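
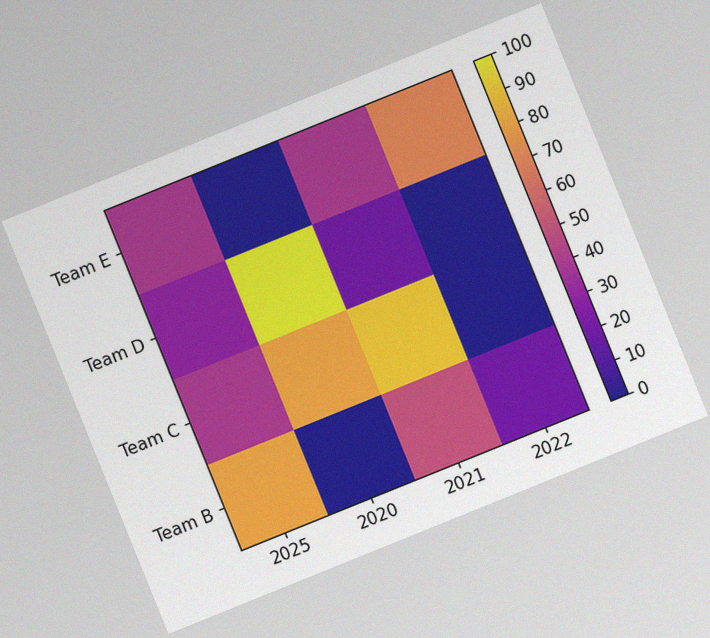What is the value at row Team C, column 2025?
40

The chart is tilted about 22° counter-clockwise, with some photo noise. Matching cell (Team C, 2025) against the colorbar gives 40.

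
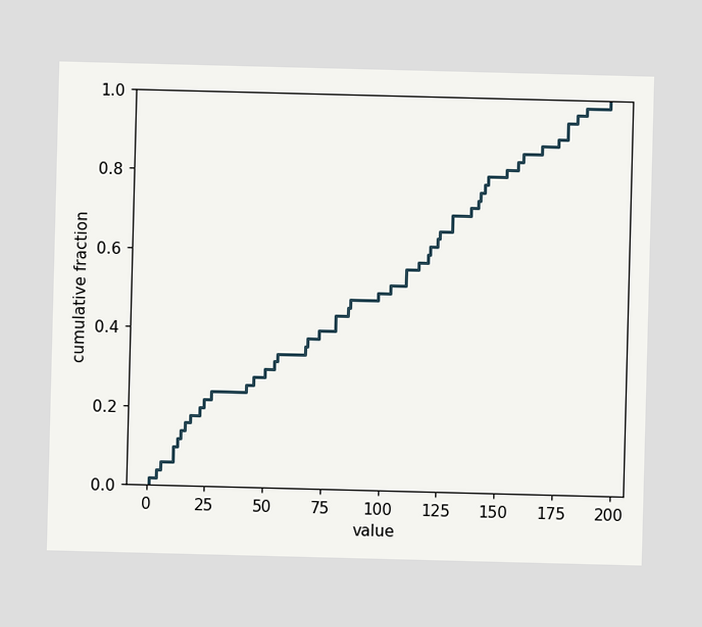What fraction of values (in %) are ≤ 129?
At x=129 the ECDF step is at 70%.

70%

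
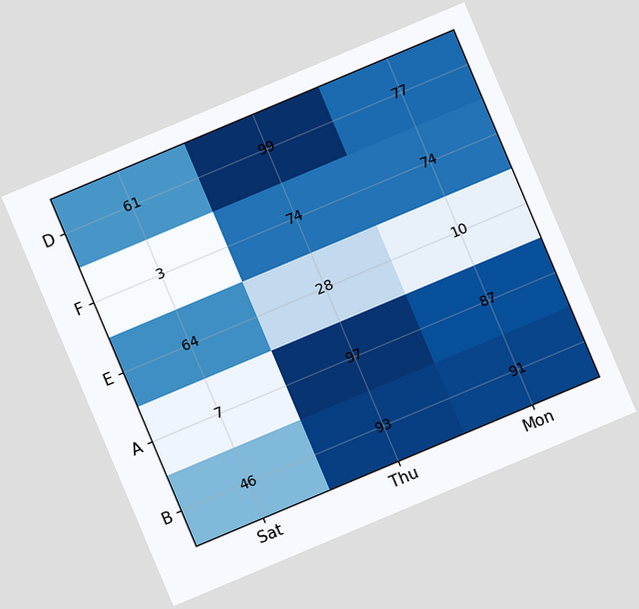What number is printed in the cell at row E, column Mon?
10

The chart is tilted about 23° counter-clockwise. The (E, Mon) cell reads 10.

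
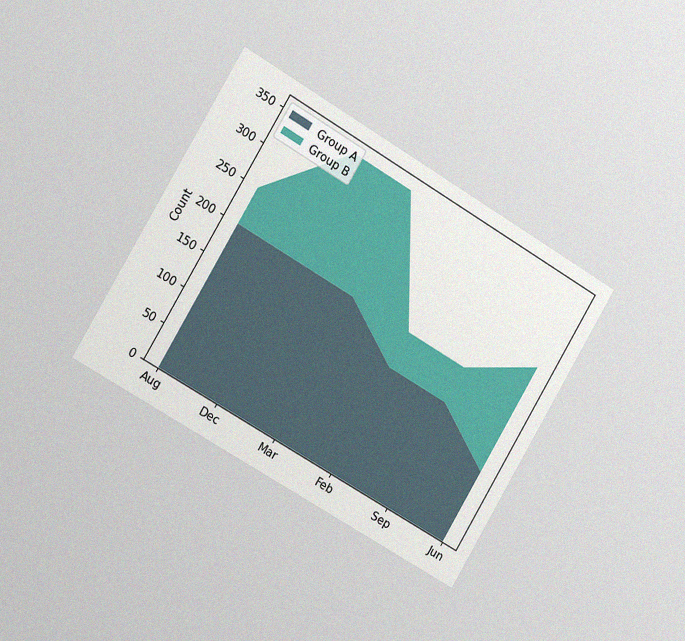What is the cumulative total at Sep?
200

The chart is tilted about 31° clockwise and viewed slightly from the left, with some photo noise. The stacked total at Sep reaches 200.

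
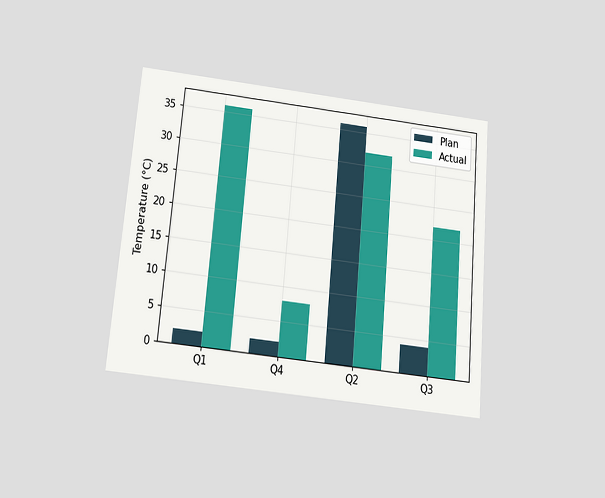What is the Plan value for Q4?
2°C

The chart is tilted about 5° clockwise and viewed slightly from below. The Plan bar at Q4 reaches 2°C on the y-axis.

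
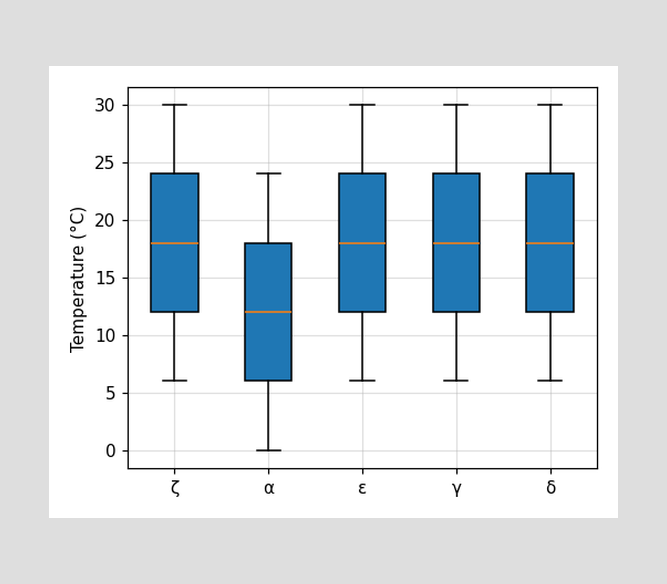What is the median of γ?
18°C

The median line in the γ box sits at 18°C.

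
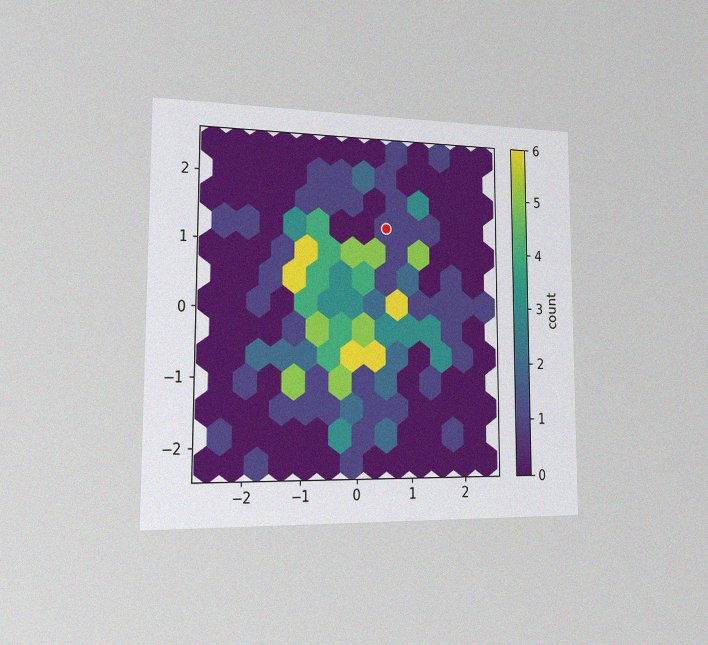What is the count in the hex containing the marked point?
1

The chart is viewed slightly from the left, with some photo noise. The marked hex reads 1 on the colorbar.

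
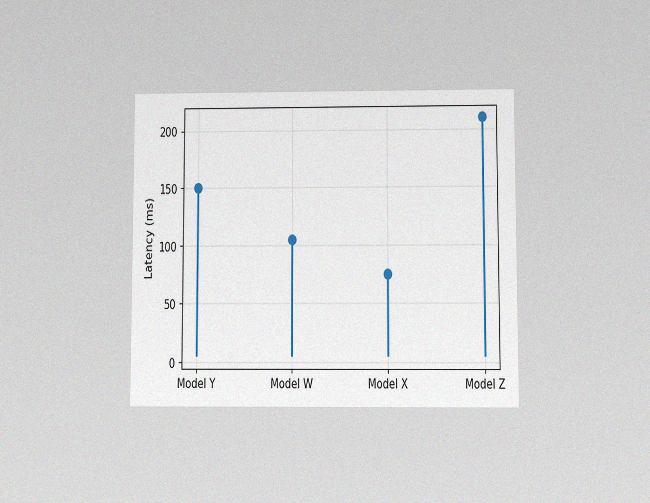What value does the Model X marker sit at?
75ms

The chart is viewed at a slight angle, with some photo noise. The Model X marker sits at 75ms.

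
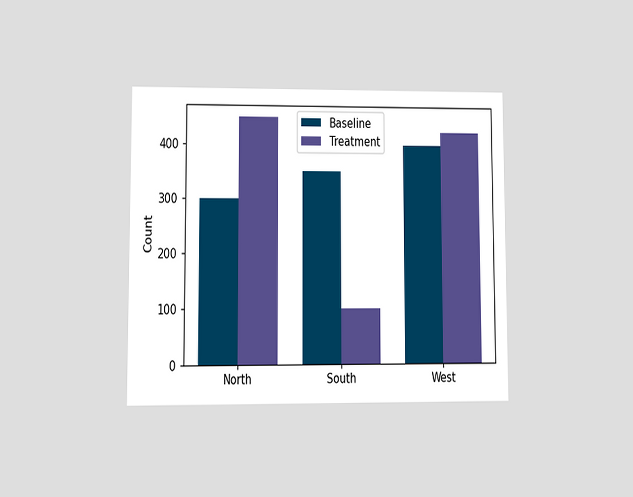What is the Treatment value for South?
The chart is viewed at a slight angle. The Treatment bar at South reaches 100 on the y-axis.

100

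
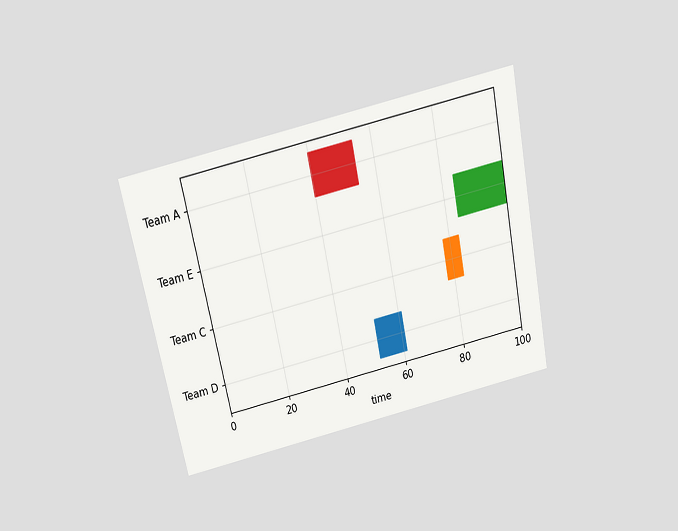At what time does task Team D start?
52

The chart is tilted about 12° counter-clockwise and viewed slightly from above. The Team D bar begins at t=52.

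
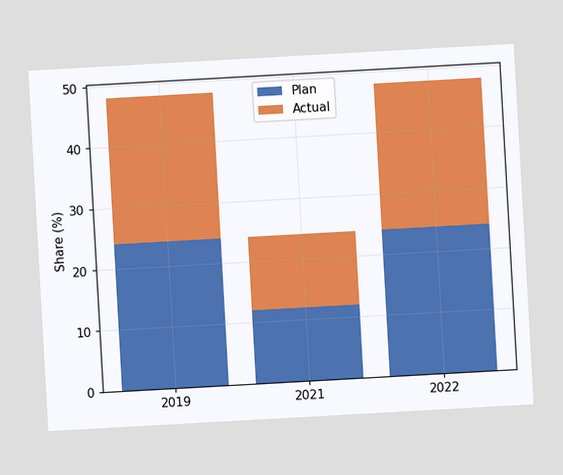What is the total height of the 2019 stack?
The chart is tilted about 3° counter-clockwise. The 2019 stack's top reaches 48% on the y-axis.

48%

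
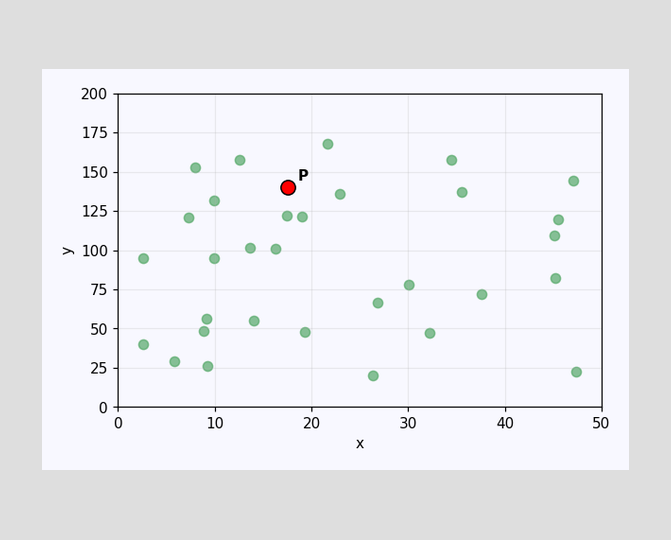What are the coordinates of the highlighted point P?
Following the gridlines from P to each axis, P sits at (17.5, 140).

(17.5, 140)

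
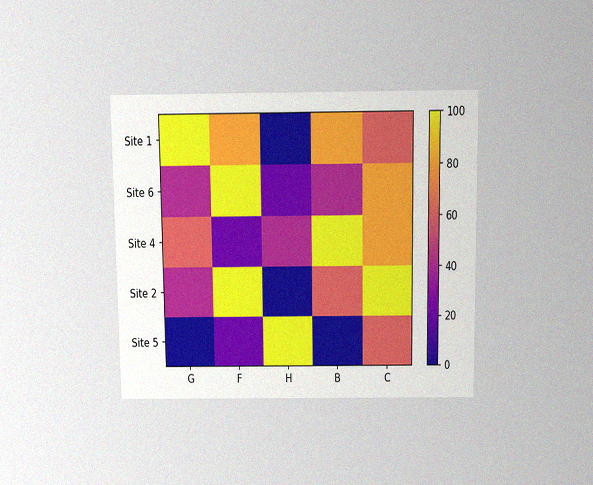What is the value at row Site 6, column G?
40

The chart is viewed slightly from above, with some photo noise. Matching cell (Site 6, G) against the colorbar gives 40.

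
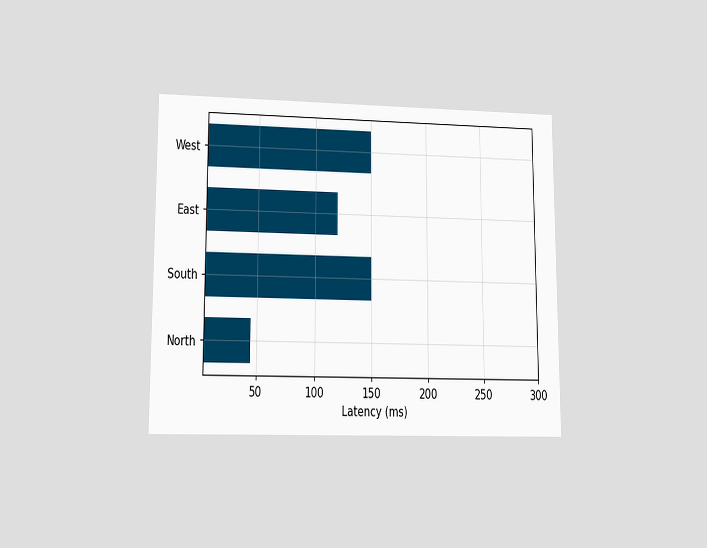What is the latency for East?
120ms

The chart is viewed at a slight angle. Reading along the chart's x-axis, the East bar reaches 120ms.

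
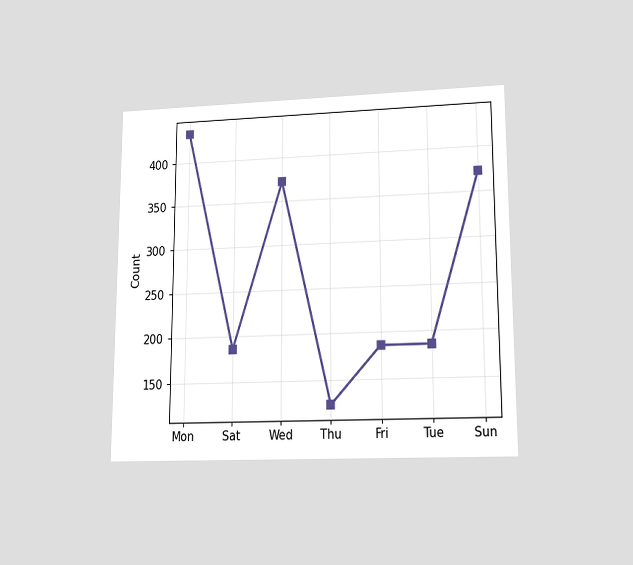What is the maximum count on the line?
434

The chart is viewed at a slight angle. The highest point is at Mon, and reading across to the y-axis gives 434.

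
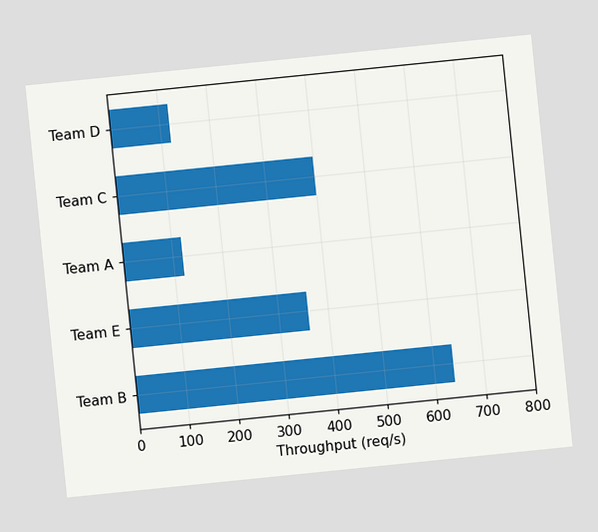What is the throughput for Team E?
360req/s

The chart is tilted about 6° counter-clockwise. Reading along the chart's x-axis, the Team E bar reaches 360req/s.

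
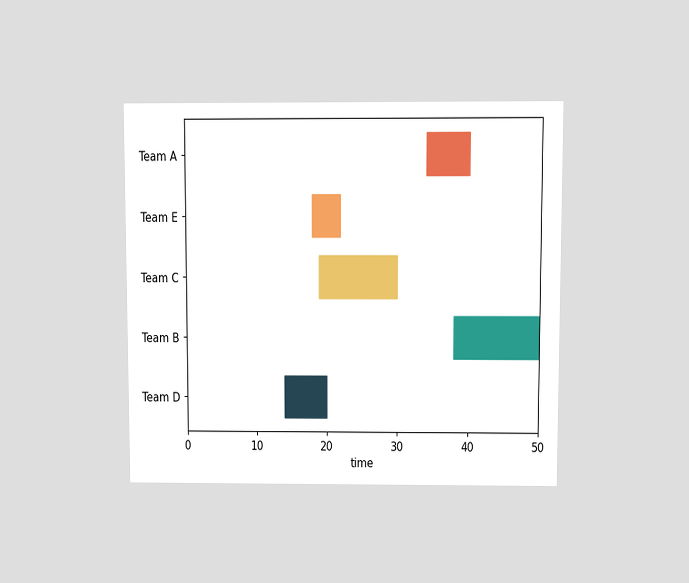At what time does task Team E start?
The chart is viewed at a slight angle. The Team E bar begins at t=18.

18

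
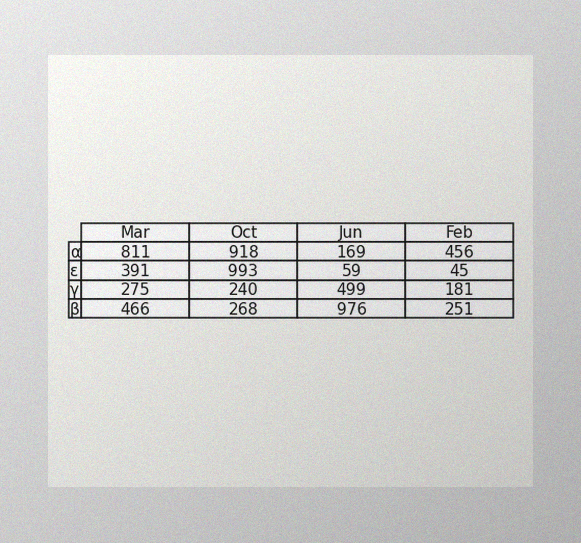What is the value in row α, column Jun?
The image has some photo noise and uneven lighting. The (α, Jun) cell reads 169.

169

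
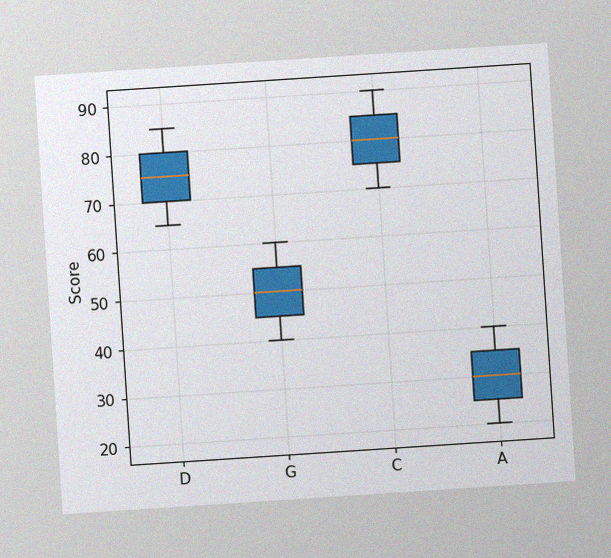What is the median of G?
50

The chart is tilted about 4° counter-clockwise, with some photo noise. The median line in the G box sits at 50.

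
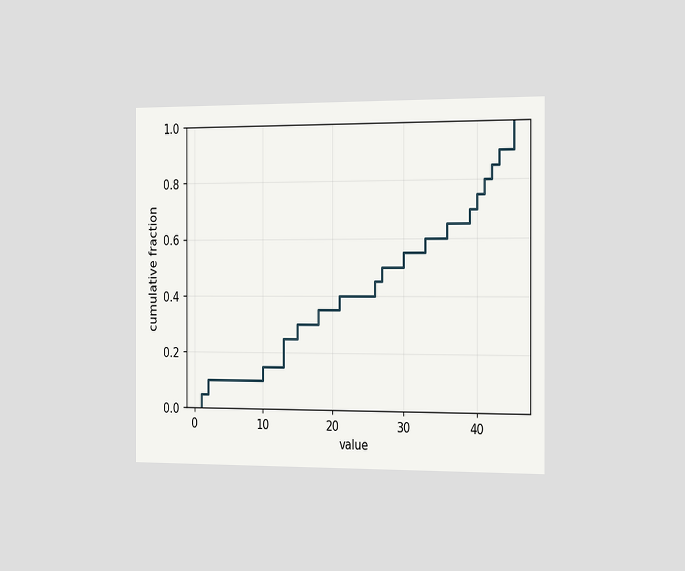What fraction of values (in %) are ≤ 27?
The chart is viewed slightly from the right. At x=27 the ECDF step is at 50%.

50%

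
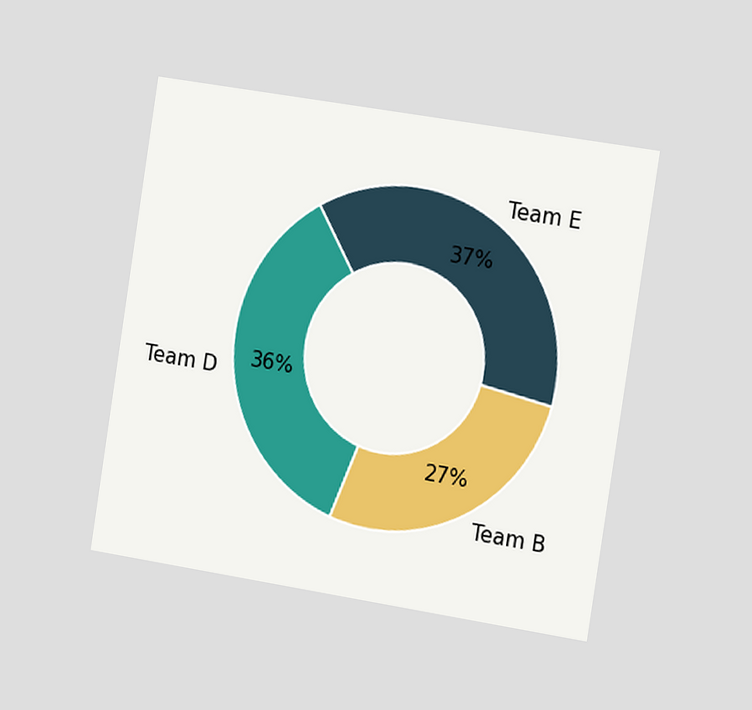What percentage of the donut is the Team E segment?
37%

The chart is tilted about 9° clockwise and viewed slightly from the right. The Team E segment takes up 37% of the ring.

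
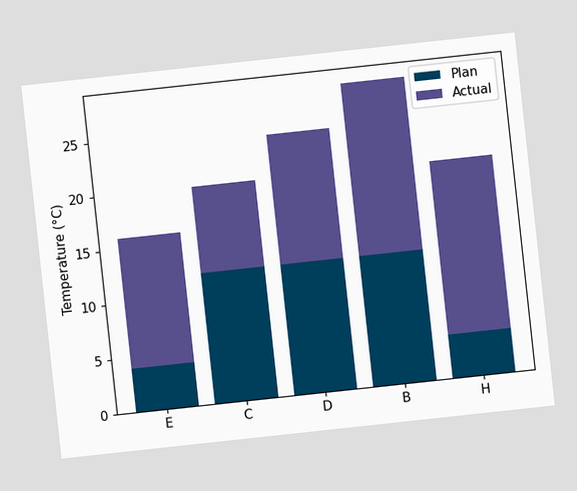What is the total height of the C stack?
20°C

The chart is tilted about 6° counter-clockwise. The C stack's top reaches 20°C on the y-axis.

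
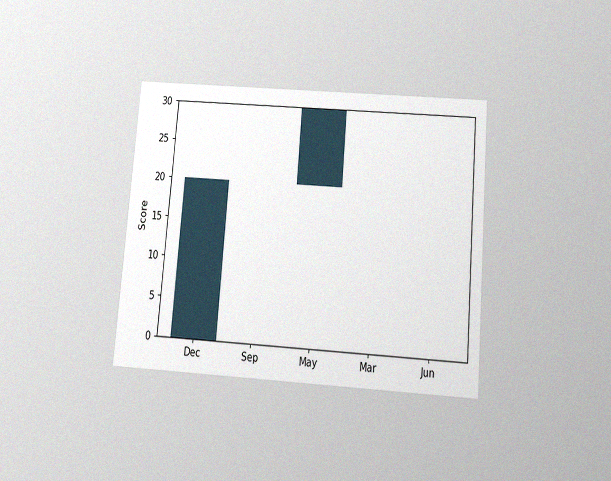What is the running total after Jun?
The chart is tilted about 5° clockwise and viewed slightly from below, with some photo noise. After Jun the running total reaches 30.

30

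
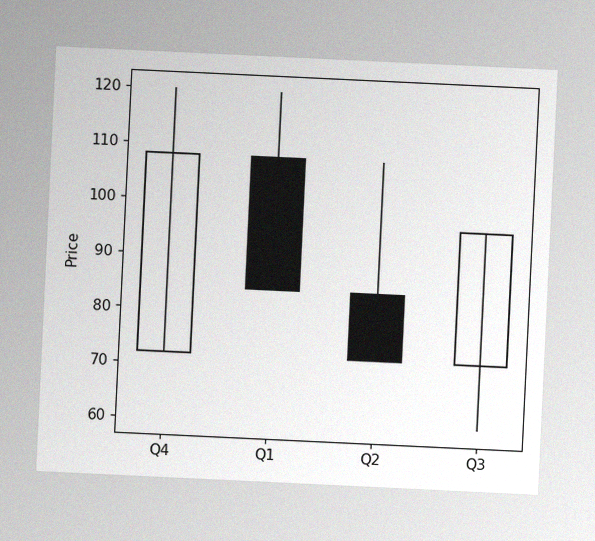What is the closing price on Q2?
72

The chart is tilted about 3° clockwise, with some photo noise. The Q2 candle closes at 72.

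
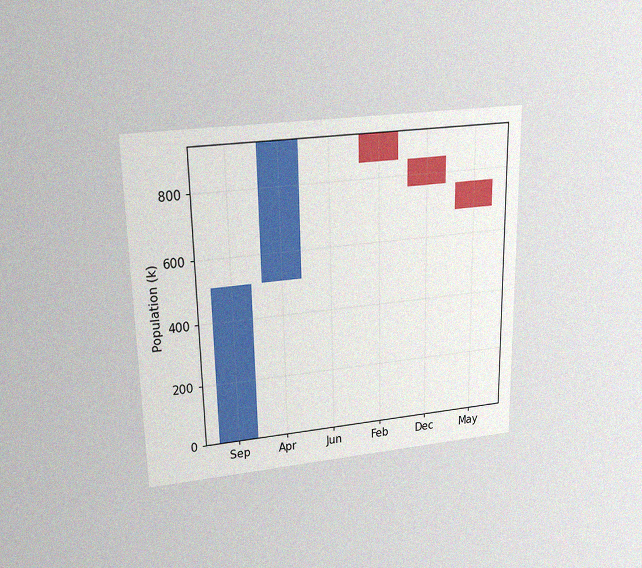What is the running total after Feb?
850k

The chart is viewed slightly from above, with some photo noise. After Feb the running total reaches 850k.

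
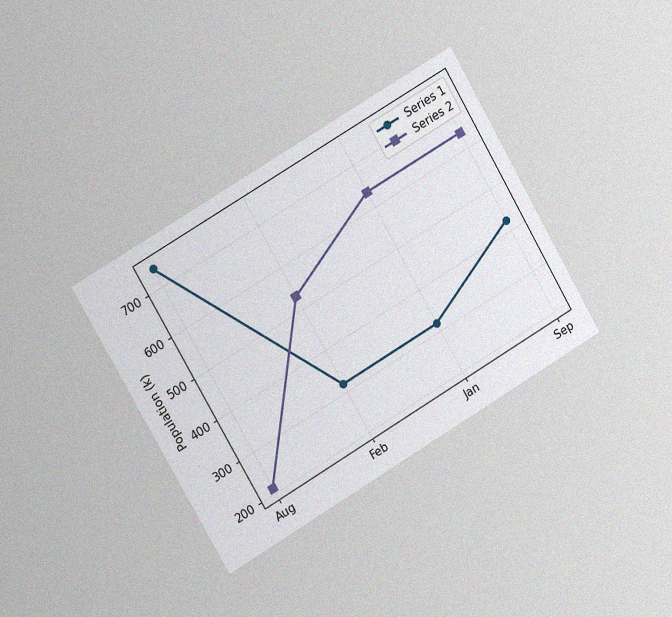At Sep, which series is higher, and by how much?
The chart is tilted about 30° counter-clockwise and viewed slightly from the left, with some photo noise. At Sep, Series 2 sits above the other line by 212k.

Series 2, by 212k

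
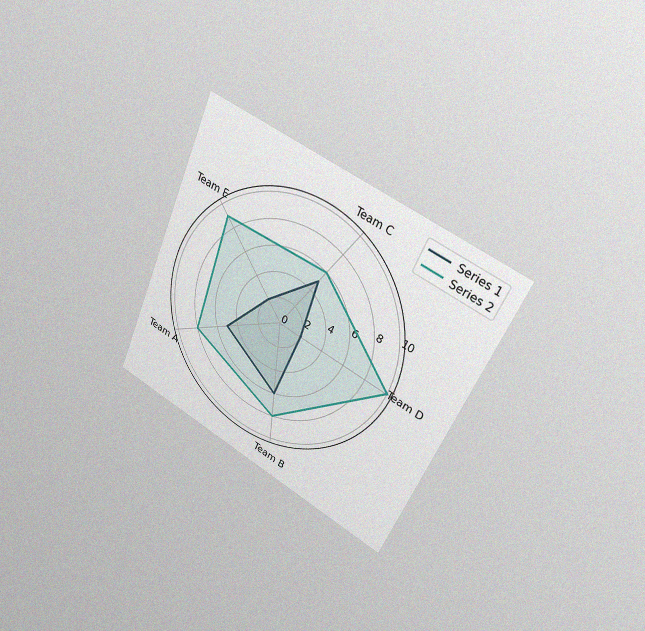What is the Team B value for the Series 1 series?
6

The chart is tilted about 24° clockwise and viewed slightly from the right, with some photo noise. On the Team B axis, Series 1 reaches 6.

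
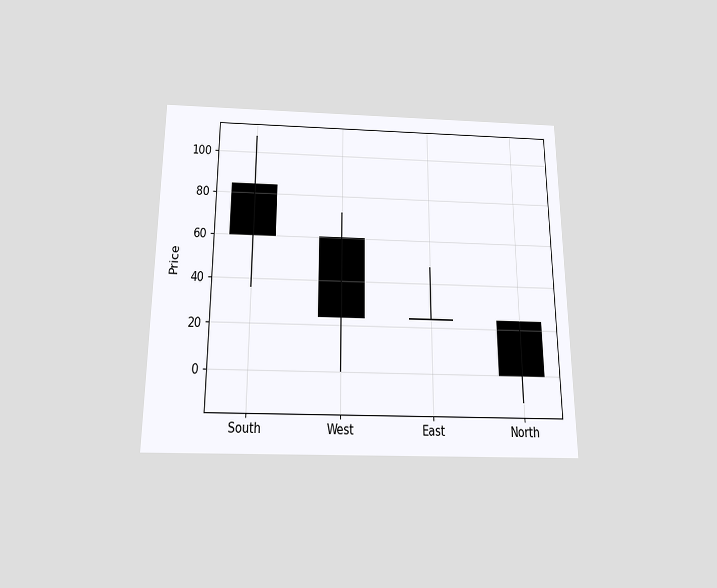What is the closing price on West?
24

The chart is viewed slightly from below. The West candle closes at 24.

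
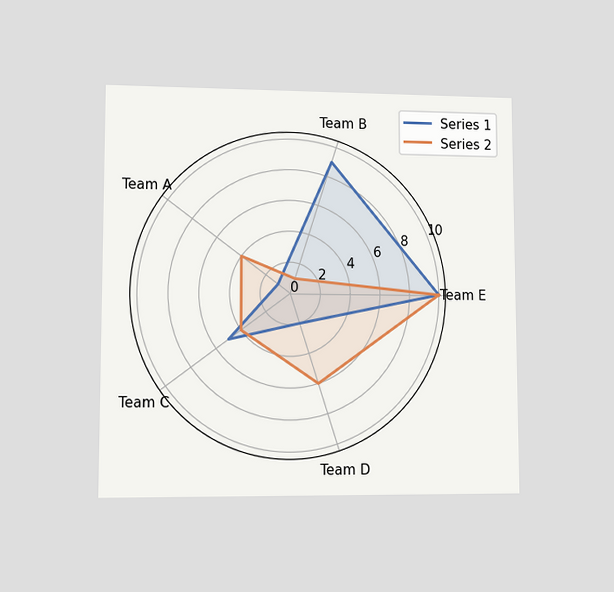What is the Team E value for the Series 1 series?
The chart is viewed at a slight angle. On the Team E axis, Series 1 reaches 10.

10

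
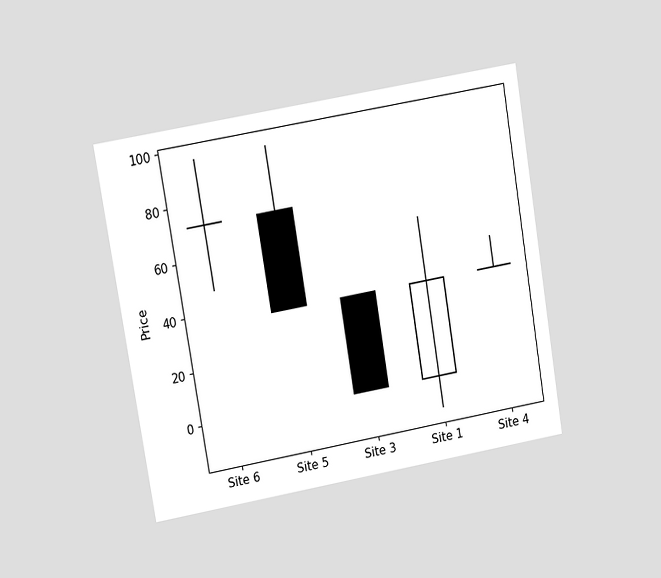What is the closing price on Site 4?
36

The chart is tilted about 9° counter-clockwise and viewed at a slight angle. The Site 4 candle closes at 36.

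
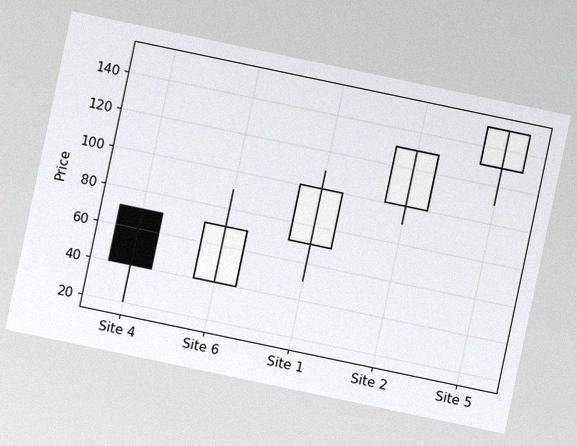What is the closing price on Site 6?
The chart is tilted about 12° clockwise, with some photo noise. The Site 6 candle closes at 70.

70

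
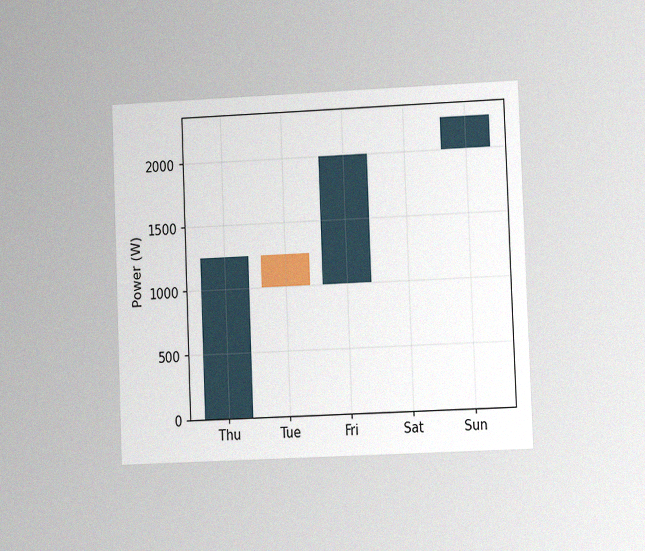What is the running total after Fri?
2000W

The chart is tilted about 2° counter-clockwise and viewed at a slight angle, with some photo noise. After Fri the running total reaches 2000W.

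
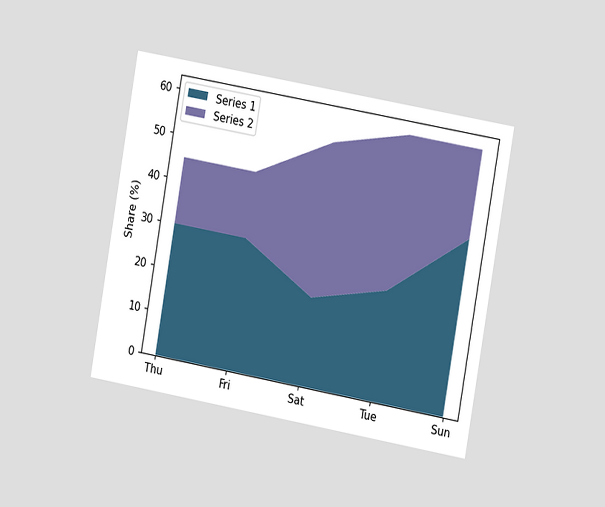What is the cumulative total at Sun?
The chart is tilted about 10° clockwise and viewed slightly from the right. The stacked total at Sun reaches 60%.

60%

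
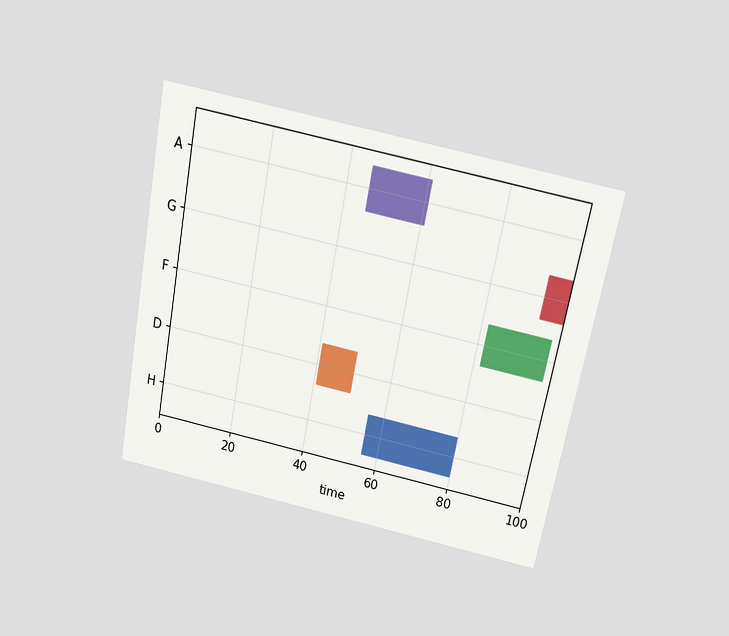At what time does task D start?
41

The chart is tilted about 11° clockwise and viewed slightly from above. The D bar begins at t=41.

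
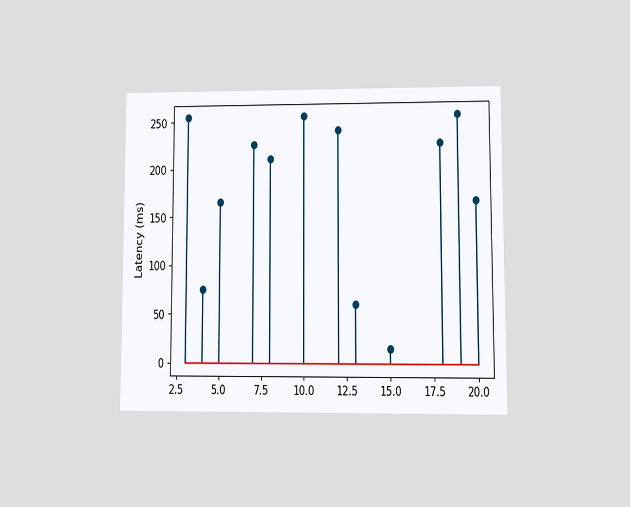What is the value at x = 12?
240ms

The chart is viewed at a slight angle. The stem at x=12 reaches 240ms.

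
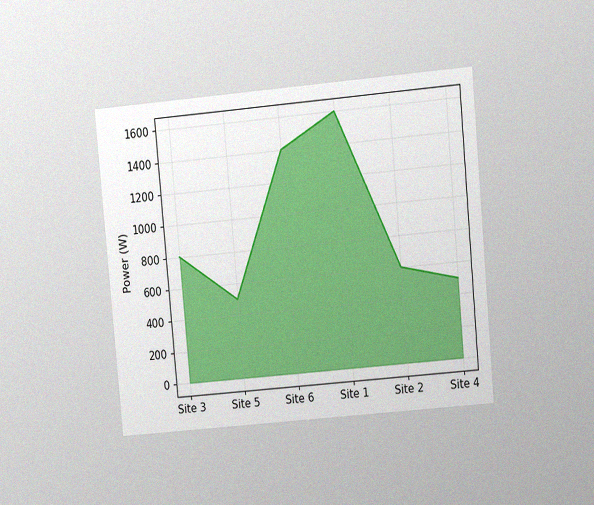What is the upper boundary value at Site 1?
The chart is tilted about 5° counter-clockwise and viewed at a slight angle, with some photo noise. At Site 1 the upper boundary is at 1600W.

1600W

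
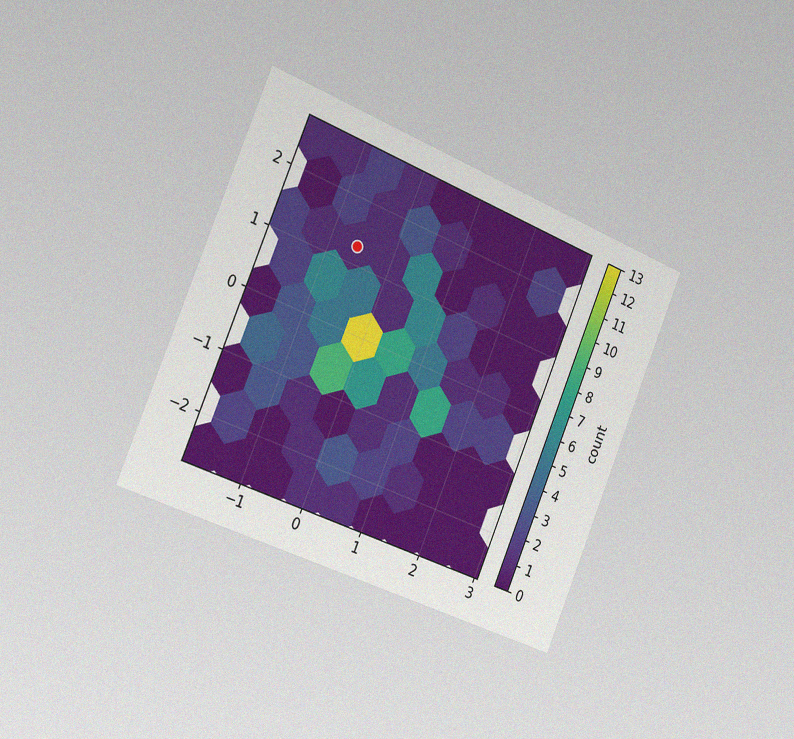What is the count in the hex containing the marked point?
1

The chart is tilted about 22° clockwise and viewed slightly from the left, with some photo noise. The marked hex reads 1 on the colorbar.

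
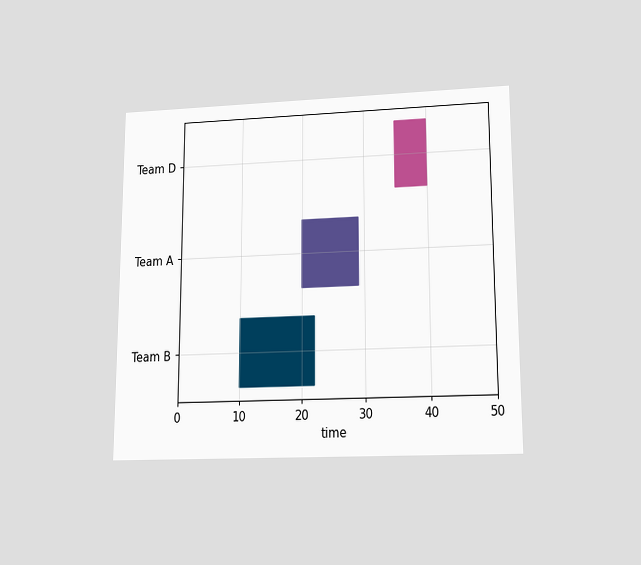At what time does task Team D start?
The chart is viewed slightly from below. The Team D bar begins at t=35.

35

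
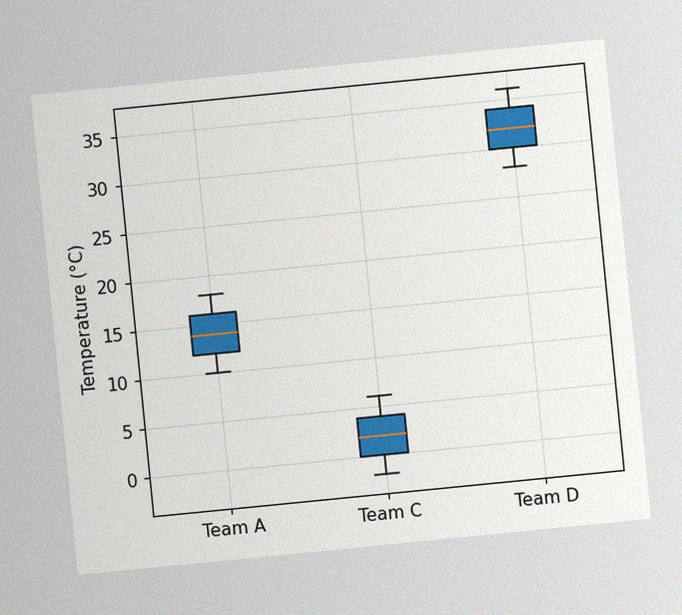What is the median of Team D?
The chart is tilted about 6° counter-clockwise, with some photo noise. The median line in the Team D box sits at 32°C.

32°C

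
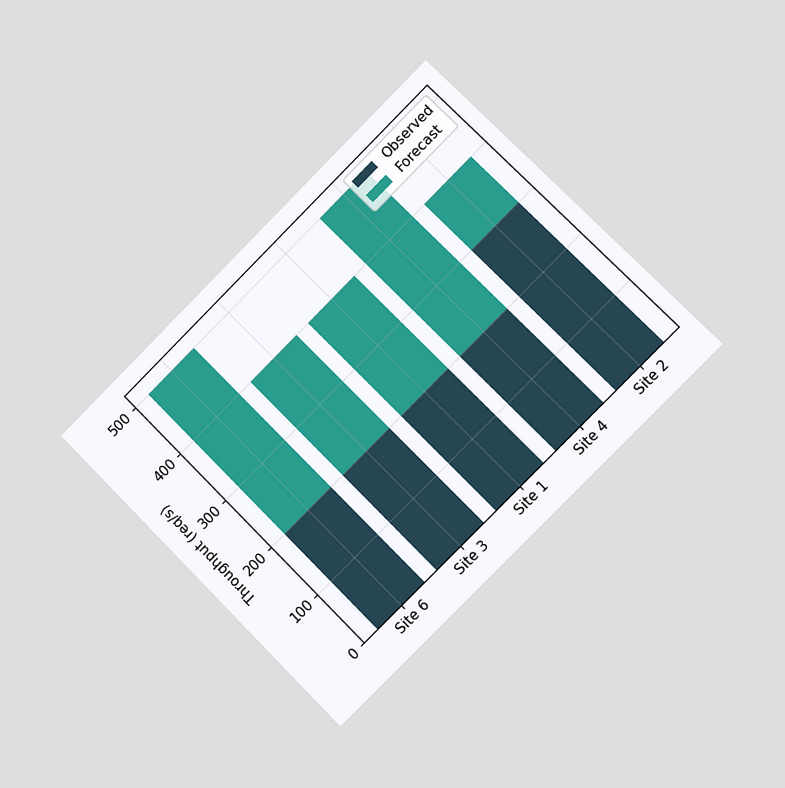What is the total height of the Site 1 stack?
The chart is tilted about 45° counter-clockwise and viewed slightly from the right. The Site 1 stack's top reaches 400req/s on the y-axis.

400req/s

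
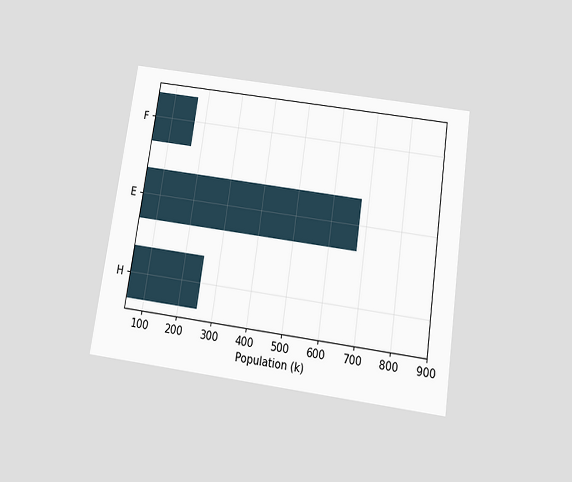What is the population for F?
The chart is tilted about 8° clockwise and viewed slightly from below. Reading along the chart's x-axis, the F bar reaches 170k.

170k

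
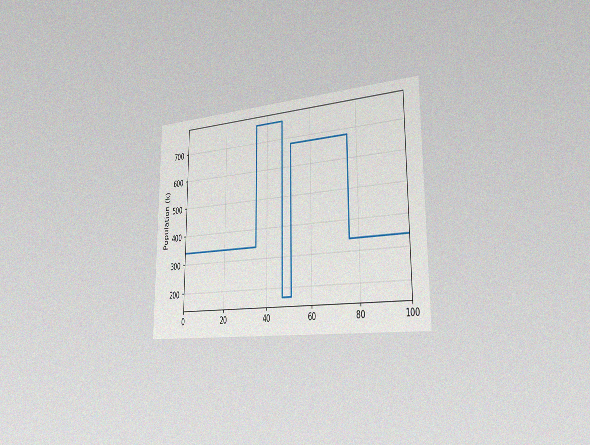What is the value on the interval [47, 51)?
The chart is viewed slightly from the right, with some photo noise. On [47, 51) the step sits at 170k.

170k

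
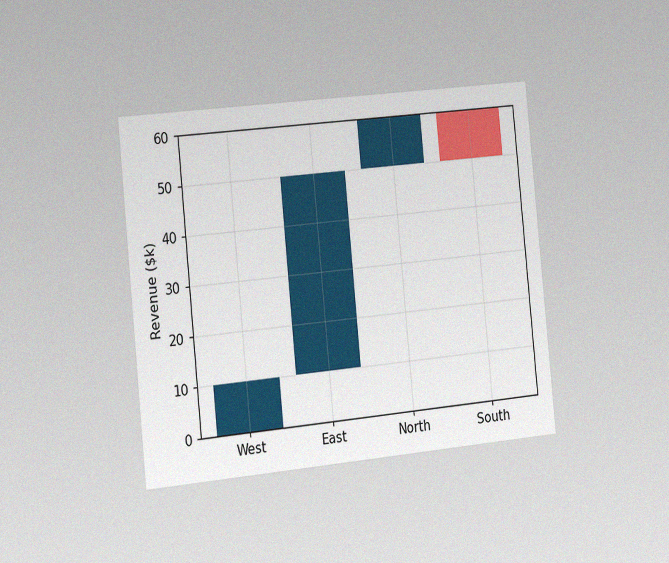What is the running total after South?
$50k

The chart is tilted about 6° counter-clockwise and viewed slightly from the left, with some photo noise. After South the running total reaches $50k.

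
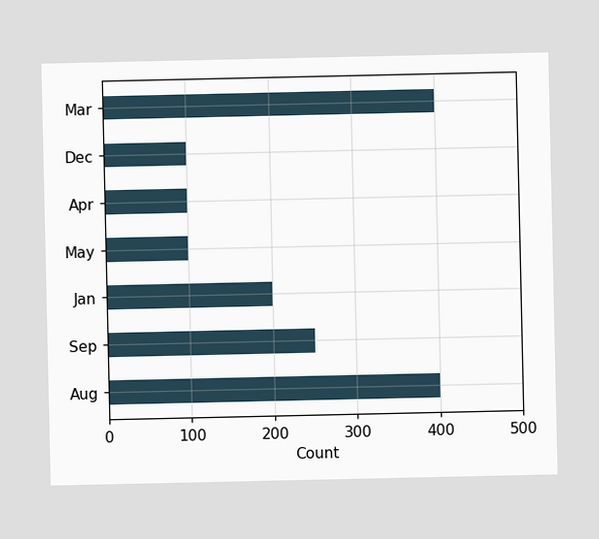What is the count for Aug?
400

Reading along the chart's x-axis, the Aug bar reaches 400.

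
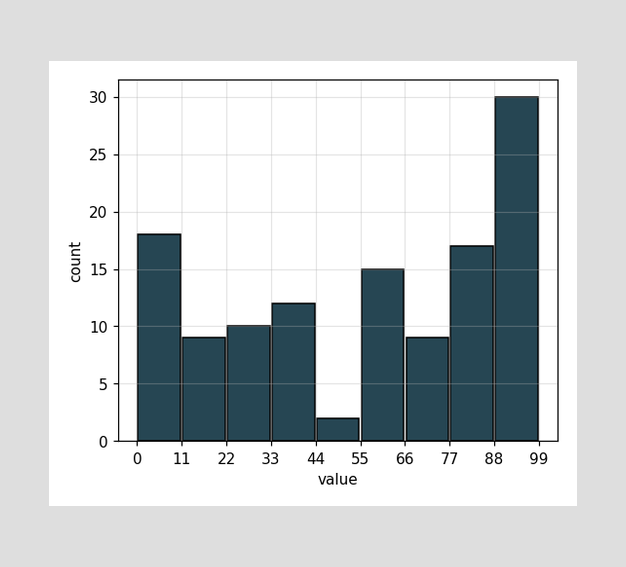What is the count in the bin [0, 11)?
The [0, 11) bin has height 18.

18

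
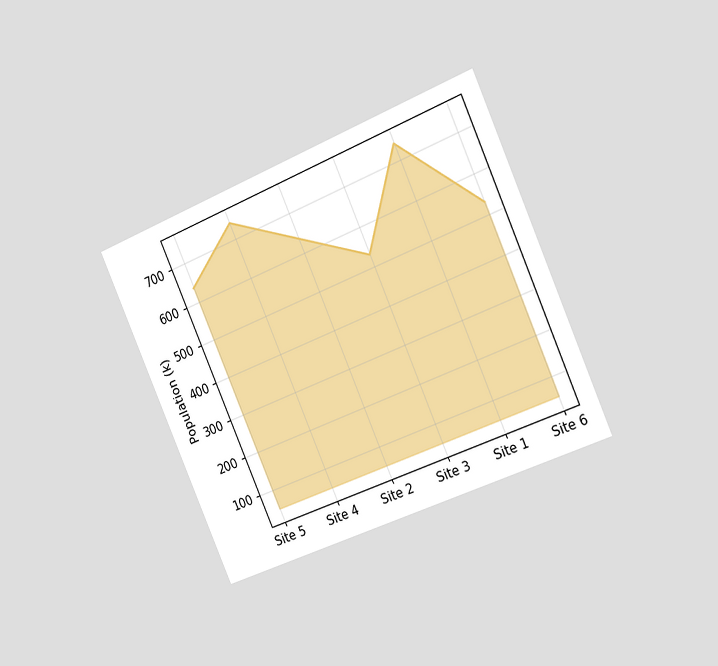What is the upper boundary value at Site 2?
The chart is tilted about 24° counter-clockwise and viewed slightly from the right. At Site 2 the upper boundary is at 636k.

636k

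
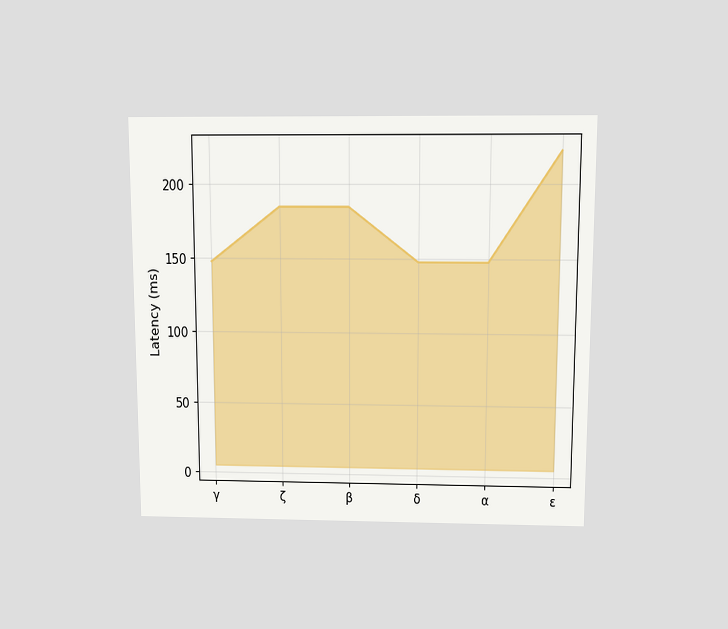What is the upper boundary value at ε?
222ms

The chart is viewed slightly from above. At ε the upper boundary is at 222ms.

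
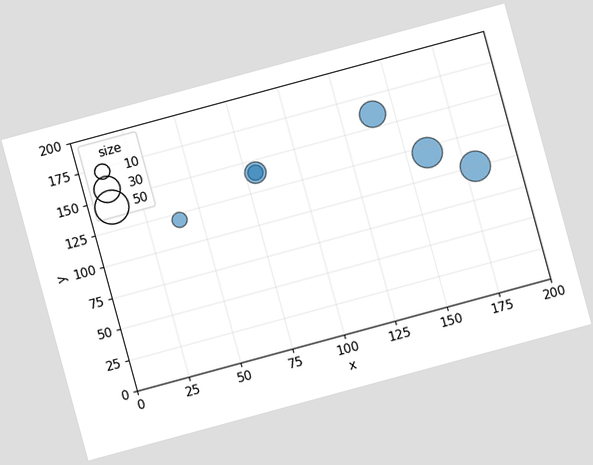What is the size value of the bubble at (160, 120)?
40

The chart is tilted about 15° counter-clockwise. Matching the bubble at (160, 120) against the size legend gives 40.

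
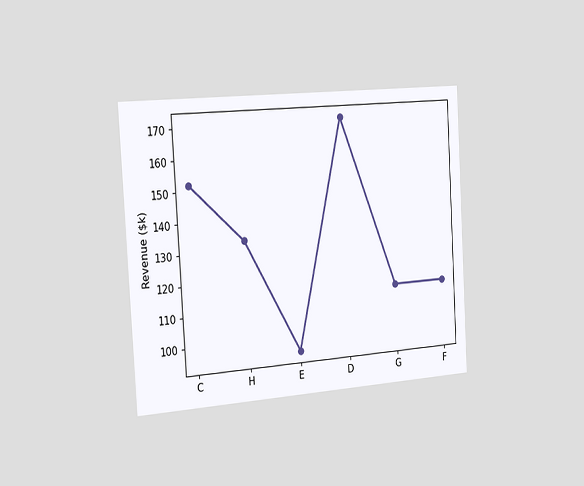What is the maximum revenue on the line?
The chart is tilted about 3° counter-clockwise and viewed slightly from the left. The highest point is at D, and reading across to the y-axis gives $171k.

$171k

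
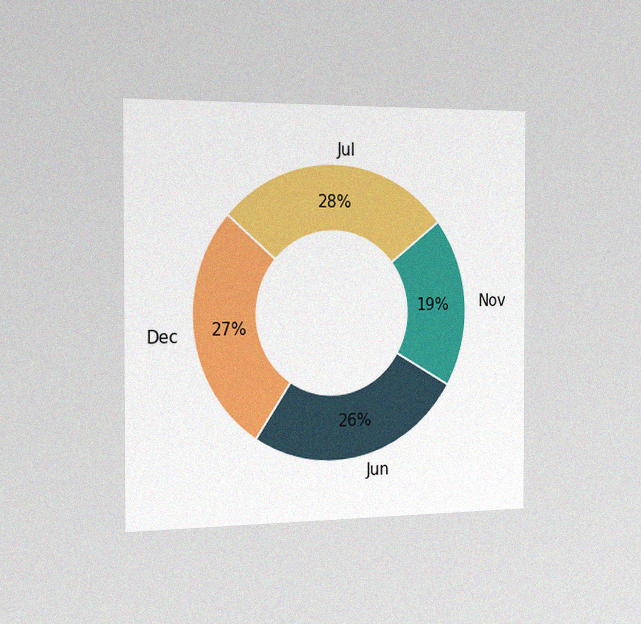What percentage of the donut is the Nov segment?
19%

The chart is viewed slightly from the left, with some photo noise. The Nov segment takes up 19% of the ring.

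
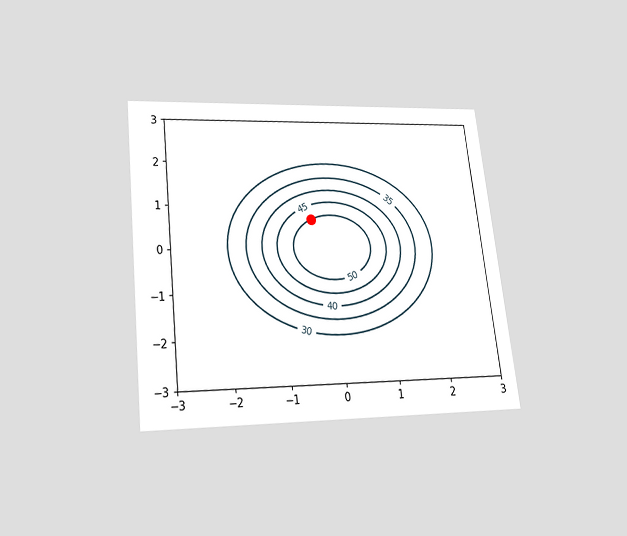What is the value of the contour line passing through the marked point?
50

The chart is tilted about 6° counter-clockwise and viewed slightly from below. The marked point sits on the contour labelled 50.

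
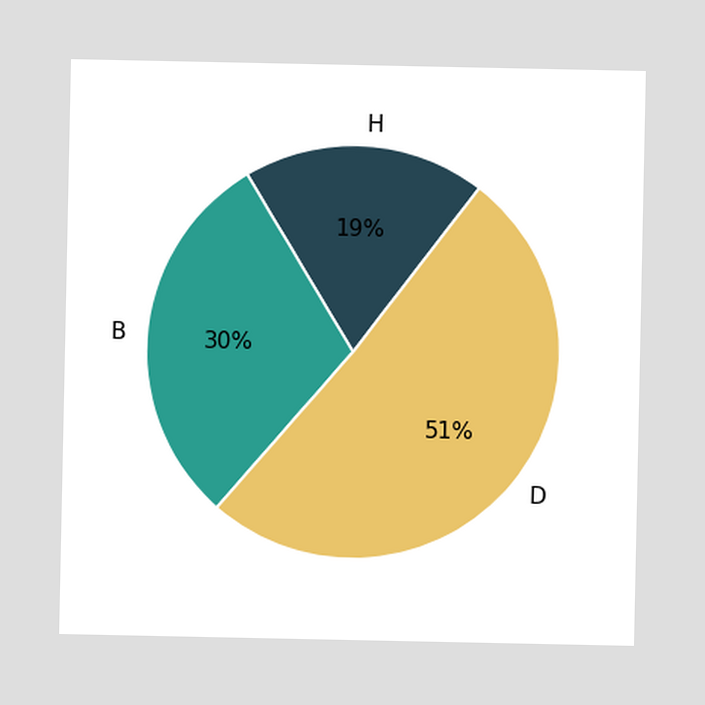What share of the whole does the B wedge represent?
The B slice takes up 30% of the pie.

30%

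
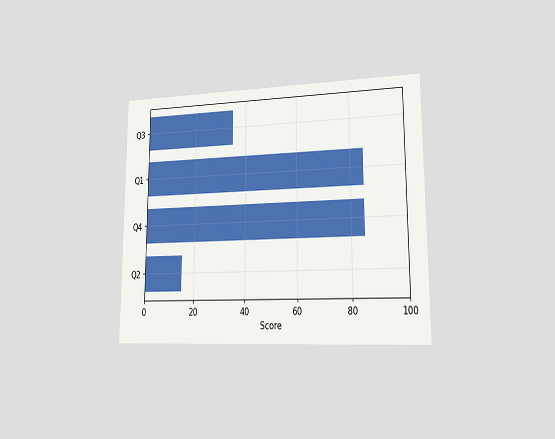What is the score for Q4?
85

The chart is viewed slightly from the right. Reading along the chart's x-axis, the Q4 bar reaches 85.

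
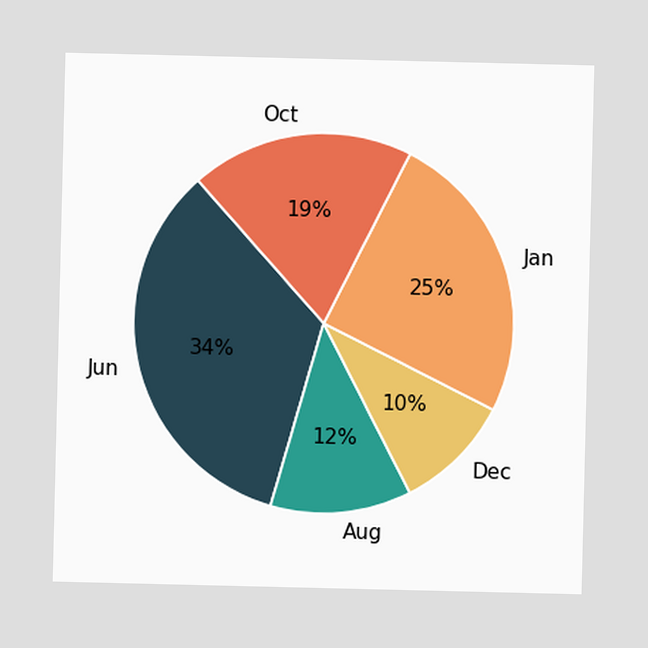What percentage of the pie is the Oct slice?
19%

The Oct slice takes up 19% of the pie.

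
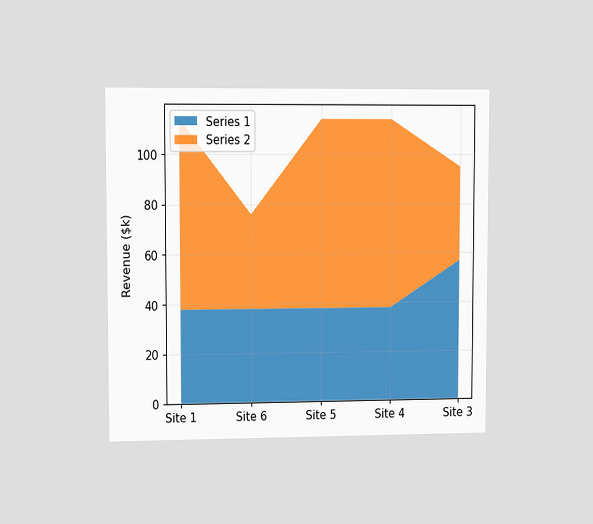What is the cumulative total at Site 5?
$114k

The chart is viewed at a slight angle. The stacked total at Site 5 reaches $114k.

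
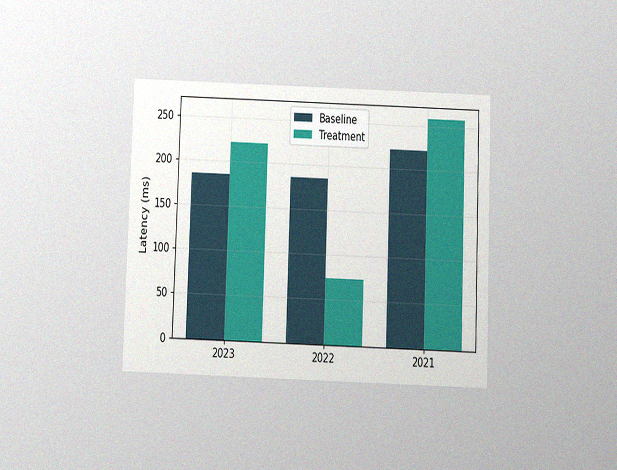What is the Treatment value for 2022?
The chart is tilted about 2° clockwise and viewed slightly from below, with some photo noise. The Treatment bar at 2022 reaches 74ms on the y-axis.

74ms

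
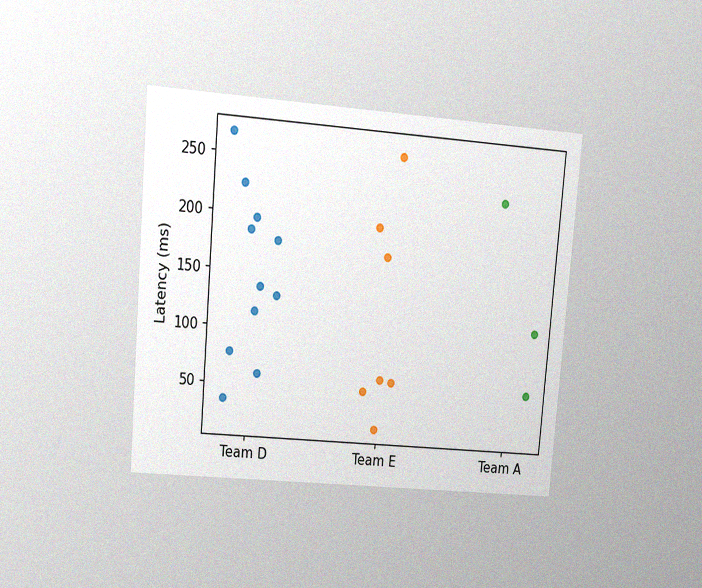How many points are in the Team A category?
3

The chart is tilted about 5° clockwise and viewed at a slight angle, with some photo noise. Counting the markers in the Team A column gives 3.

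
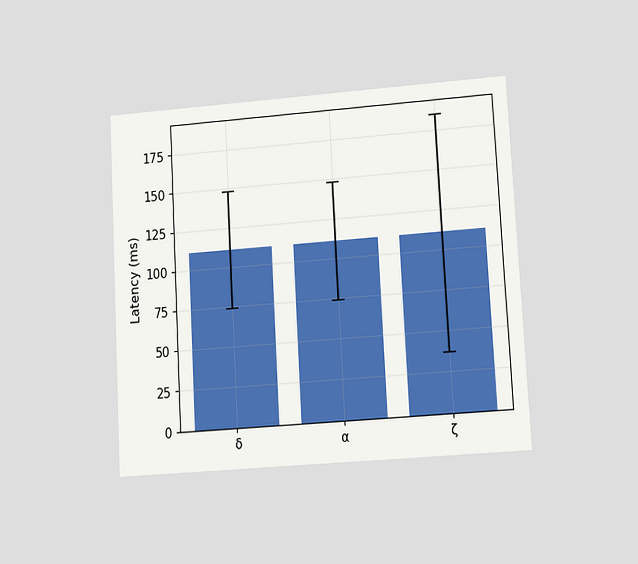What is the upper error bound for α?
The chart is tilted about 3° counter-clockwise and viewed at a slight angle. The α bar's upper whisker reaches 148ms.

148ms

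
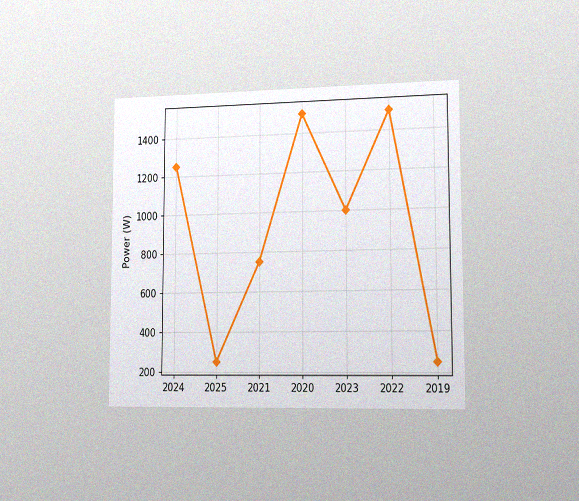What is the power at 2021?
The chart is viewed slightly from the right, with some photo noise. At 2021, the line is at 750W.

750W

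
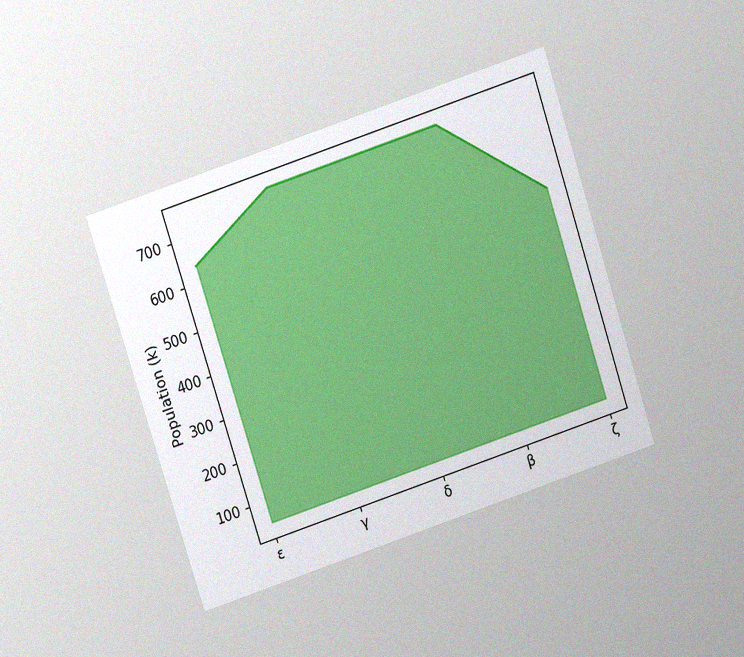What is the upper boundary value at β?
The chart is tilted about 18° counter-clockwise and viewed slightly from above, with some photo noise. At β the upper boundary is at 742k.

742k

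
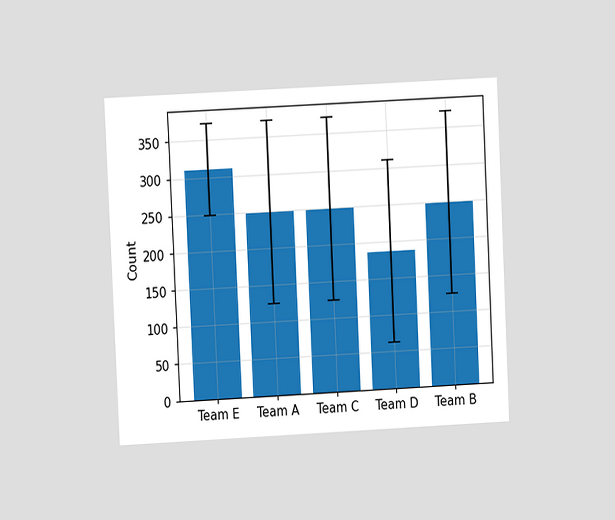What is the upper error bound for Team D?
310

The chart is tilted about 3° counter-clockwise and viewed at a slight angle. The Team D bar's upper whisker reaches 310.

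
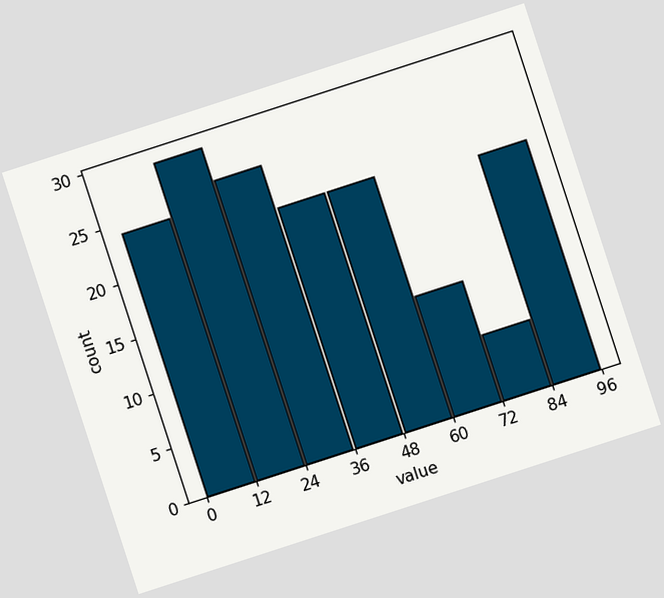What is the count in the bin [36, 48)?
22

The chart is tilted about 18° counter-clockwise. The [36, 48) bin has height 22.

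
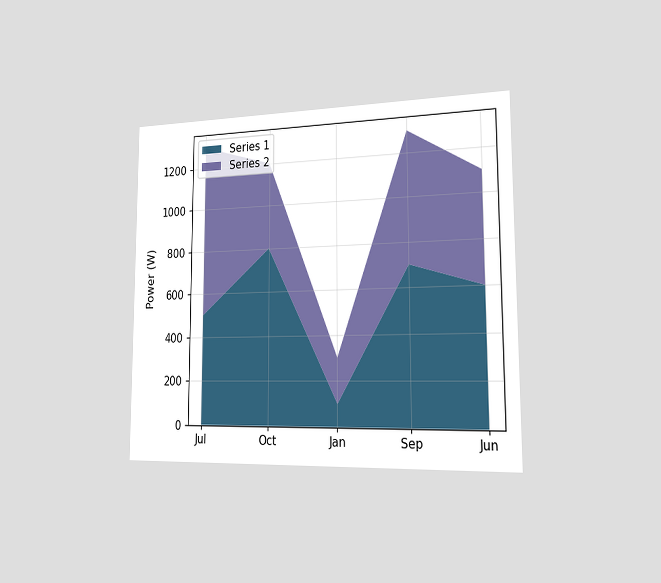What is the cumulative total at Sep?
1300W

The chart is viewed slightly from the right. The stacked total at Sep reaches 1300W.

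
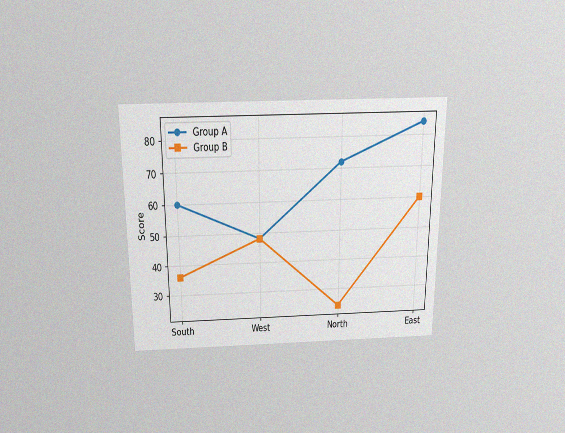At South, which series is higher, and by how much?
Group A, by 24

The chart is viewed slightly from above, with some photo noise. At South, Group A sits above the other line by 24.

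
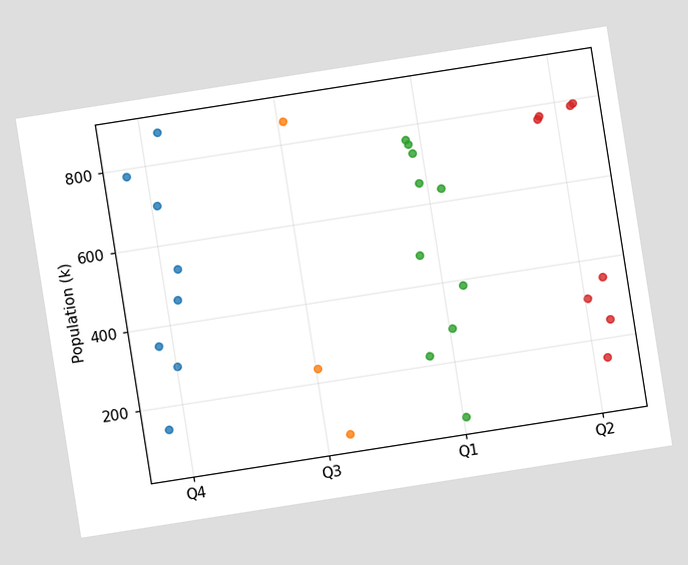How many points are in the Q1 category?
10

The chart is tilted about 9° counter-clockwise. Counting the markers in the Q1 column gives 10.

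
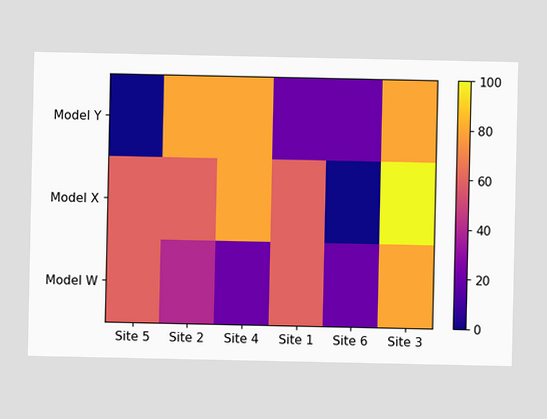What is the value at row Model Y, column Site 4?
80

Matching cell (Model Y, Site 4) against the colorbar gives 80.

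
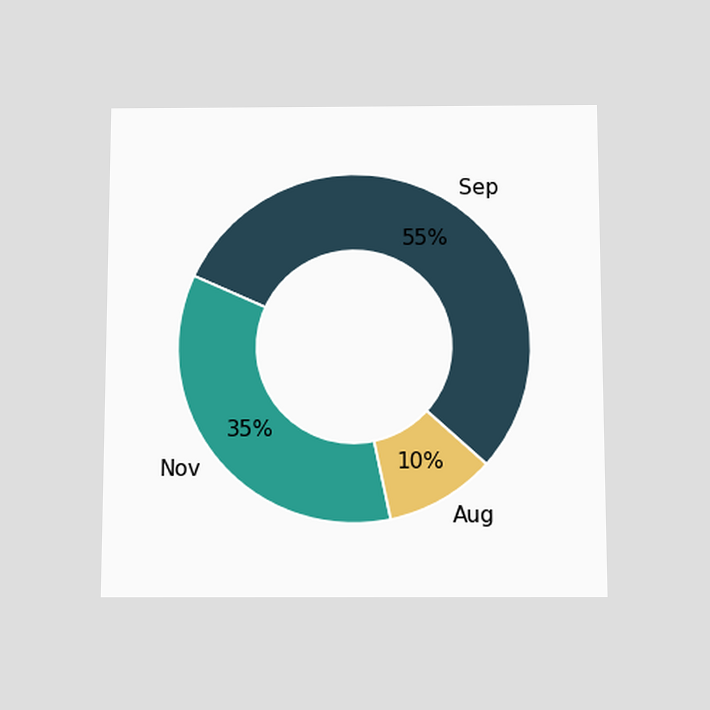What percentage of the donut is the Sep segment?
The chart is viewed slightly from below. The Sep segment takes up 55% of the ring.

55%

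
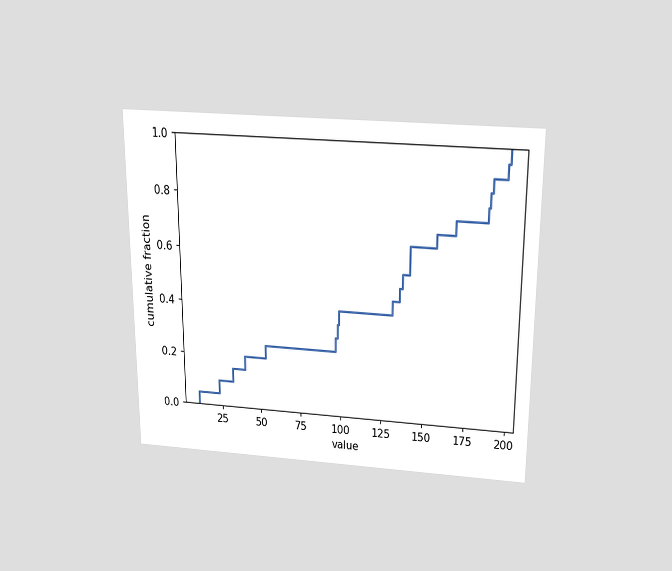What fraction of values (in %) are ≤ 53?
25%

The chart is viewed slightly from above. At x=53 the ECDF step is at 25%.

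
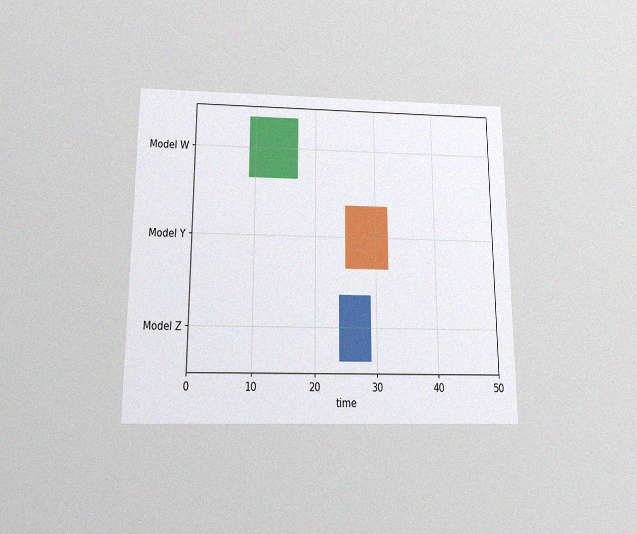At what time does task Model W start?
The chart is viewed slightly from below, with some photo noise. The Model W bar begins at t=9.

9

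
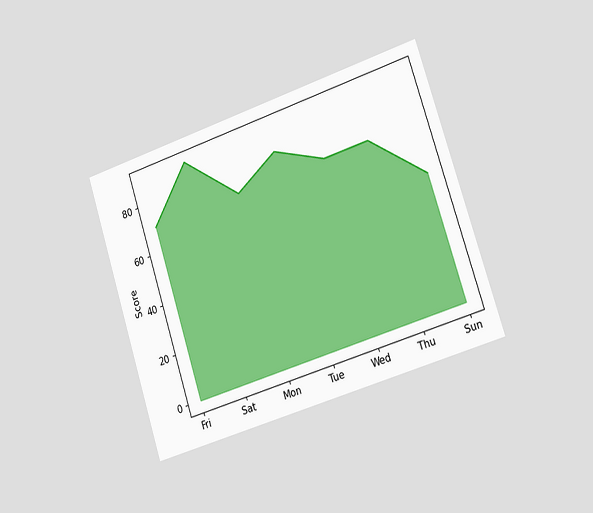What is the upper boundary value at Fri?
The chart is tilted about 18° counter-clockwise and viewed slightly from the right. At Fri the upper boundary is at 70.

70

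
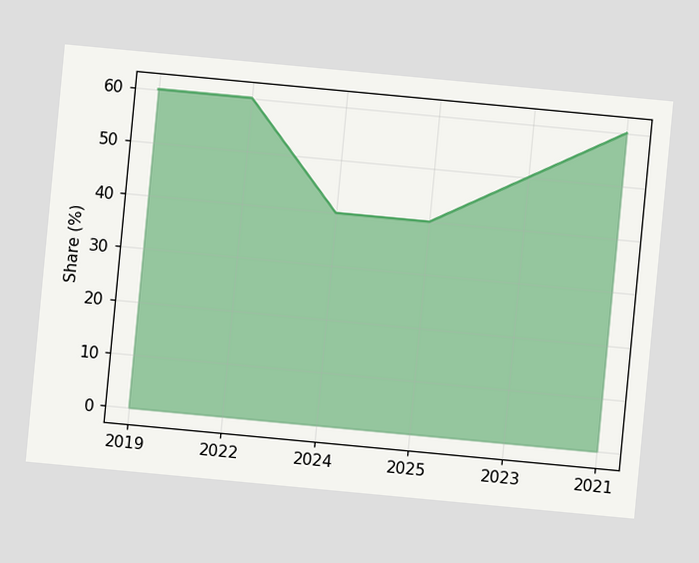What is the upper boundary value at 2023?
The chart is tilted about 5° clockwise. At 2023 the upper boundary is at 50%.

50%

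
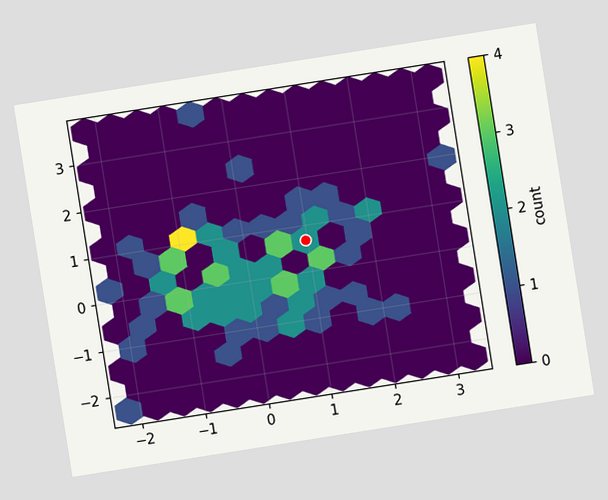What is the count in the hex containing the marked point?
The chart is tilted about 9° counter-clockwise. The marked hex reads 2 on the colorbar.

2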